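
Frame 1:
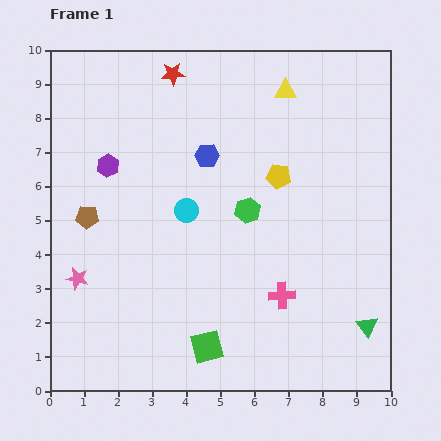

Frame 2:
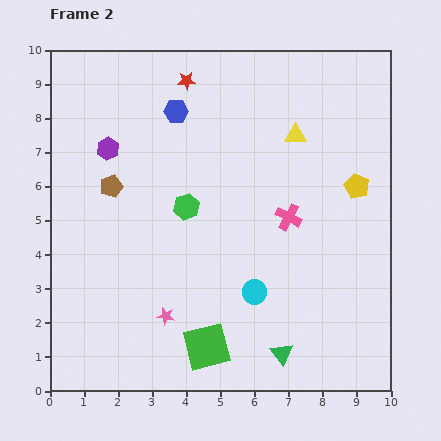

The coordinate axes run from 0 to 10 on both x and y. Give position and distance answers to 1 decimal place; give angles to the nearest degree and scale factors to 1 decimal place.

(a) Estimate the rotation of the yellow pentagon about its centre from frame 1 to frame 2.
17° clockwise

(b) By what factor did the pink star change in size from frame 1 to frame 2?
0.8×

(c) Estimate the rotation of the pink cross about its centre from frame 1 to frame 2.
31° clockwise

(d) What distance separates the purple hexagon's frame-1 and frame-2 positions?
0.5

The purple hexagon moved from (1.7, 6.6) to (1.7, 7.1), a distance of √(0.0² + 0.5²) ≈ 0.5.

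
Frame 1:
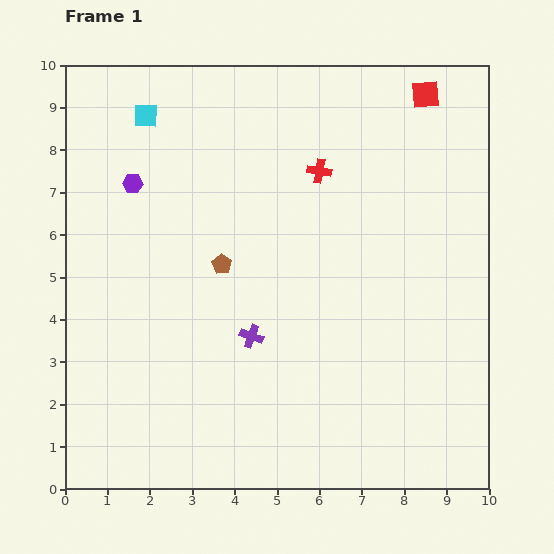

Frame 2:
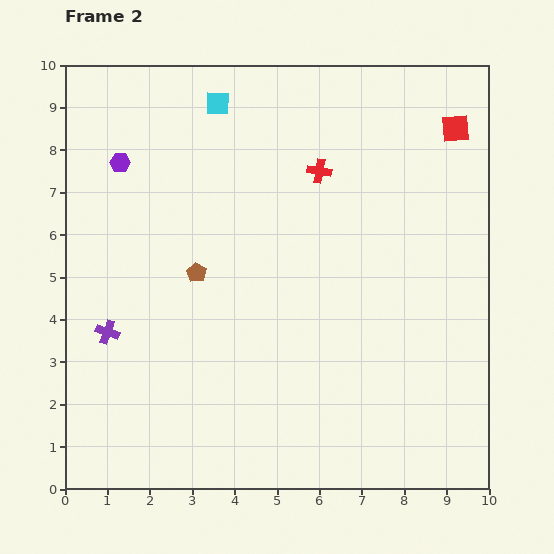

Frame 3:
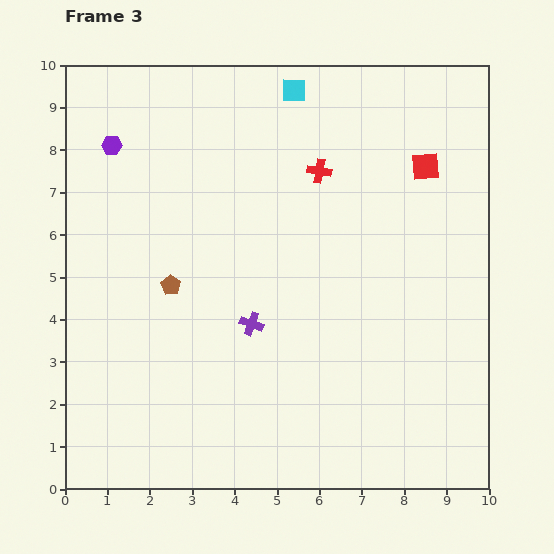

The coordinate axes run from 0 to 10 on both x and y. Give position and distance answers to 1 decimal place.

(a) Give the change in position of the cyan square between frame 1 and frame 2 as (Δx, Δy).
(1.7, 0.3)

The cyan square was at (1.9, 8.8) in frame 1 and (3.6, 9.1) in frame 2.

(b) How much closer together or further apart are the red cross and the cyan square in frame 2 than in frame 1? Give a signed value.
-1.4

Distance in frame 1: 4.3. Distance in frame 2: 2.9.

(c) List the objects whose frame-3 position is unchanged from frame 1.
the red cross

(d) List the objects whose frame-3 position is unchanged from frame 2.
the red cross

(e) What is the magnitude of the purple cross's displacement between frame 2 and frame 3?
3.4

The purple cross moved from (1.0, 3.7) to (4.4, 3.9), a distance of √(3.4² + 0.2²) ≈ 3.4.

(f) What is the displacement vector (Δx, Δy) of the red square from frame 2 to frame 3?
(-0.7, -0.9)

The red square was at (9.2, 8.5) in frame 2 and (8.5, 7.6) in frame 3.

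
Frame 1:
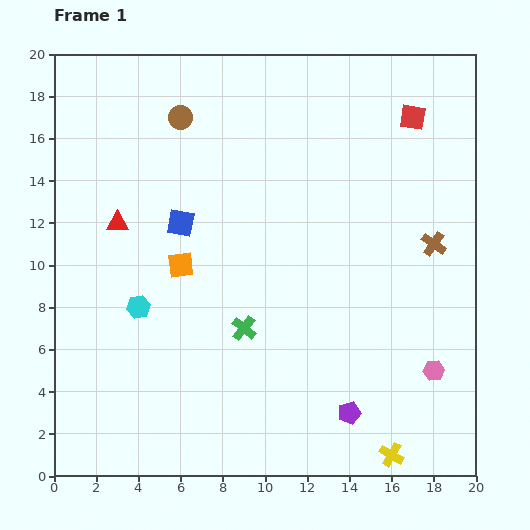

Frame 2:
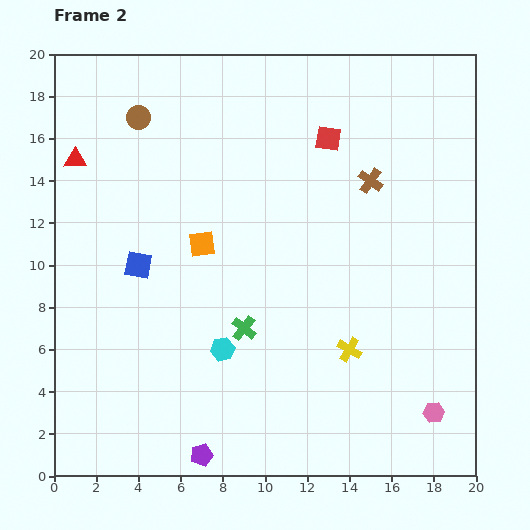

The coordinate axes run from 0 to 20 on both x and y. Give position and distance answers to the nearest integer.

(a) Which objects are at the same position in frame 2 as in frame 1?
the green cross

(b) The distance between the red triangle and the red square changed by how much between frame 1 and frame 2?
-3

Distance in frame 1: 15. Distance in frame 2: 12.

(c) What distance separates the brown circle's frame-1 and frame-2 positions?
2

The brown circle moved from (6, 17) to (4, 17), a distance of √(2² + 0²) ≈ 2.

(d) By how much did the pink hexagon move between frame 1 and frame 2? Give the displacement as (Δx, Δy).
(0, -2)

The pink hexagon was at (18, 5) in frame 1 and (18, 3) in frame 2.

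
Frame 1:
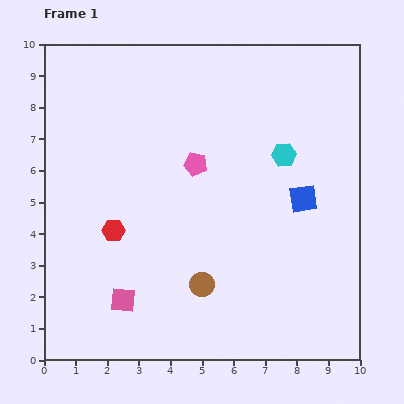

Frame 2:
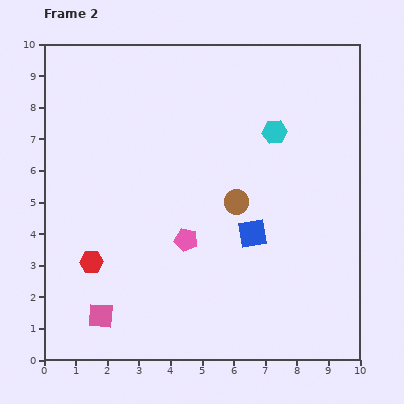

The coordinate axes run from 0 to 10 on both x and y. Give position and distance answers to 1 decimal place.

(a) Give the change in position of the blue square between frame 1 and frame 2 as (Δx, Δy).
(-1.6, -1.1)

The blue square was at (8.2, 5.1) in frame 1 and (6.6, 4.0) in frame 2.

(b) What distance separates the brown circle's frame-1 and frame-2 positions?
2.8

The brown circle moved from (5.0, 2.4) to (6.1, 5.0), a distance of √(1.1² + 2.6²) ≈ 2.8.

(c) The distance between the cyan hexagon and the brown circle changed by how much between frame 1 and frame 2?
-2.4

Distance in frame 1: 4.9. Distance in frame 2: 2.5.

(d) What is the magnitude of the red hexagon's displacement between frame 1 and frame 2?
1.2

The red hexagon moved from (2.2, 4.1) to (1.5, 3.1), a distance of √(0.7² + 1.0²) ≈ 1.2.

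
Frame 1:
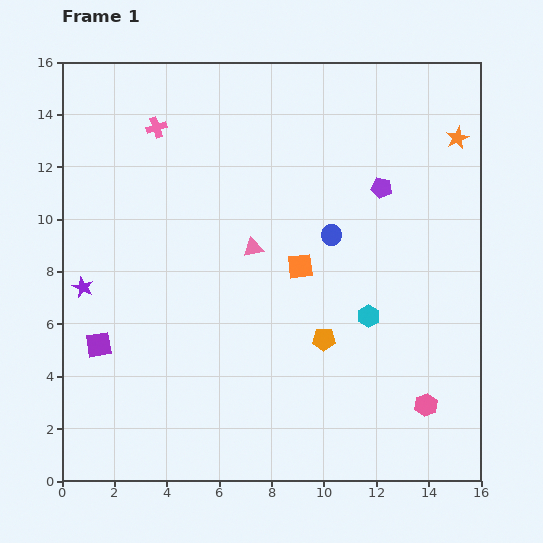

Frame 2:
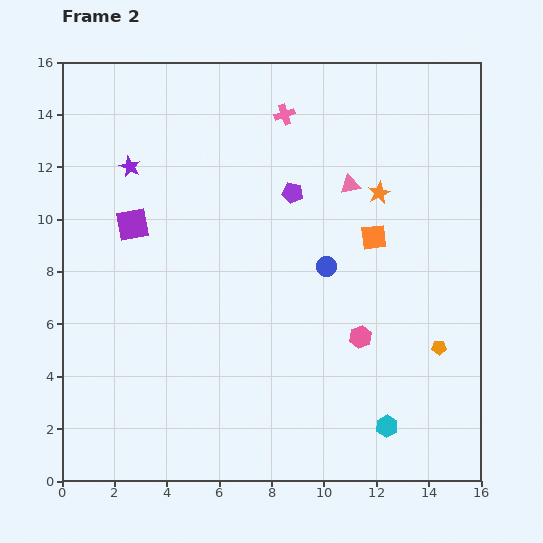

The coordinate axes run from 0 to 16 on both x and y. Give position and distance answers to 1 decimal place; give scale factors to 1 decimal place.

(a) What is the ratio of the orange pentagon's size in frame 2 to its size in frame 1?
0.6×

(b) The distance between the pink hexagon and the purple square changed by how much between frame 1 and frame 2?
-3.0

Distance in frame 1: 12.7. Distance in frame 2: 9.7.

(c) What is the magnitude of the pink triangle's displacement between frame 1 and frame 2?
4.4

The pink triangle moved from (7.3, 8.9) to (11.0, 11.3), a distance of √(3.7² + 2.4²) ≈ 4.4.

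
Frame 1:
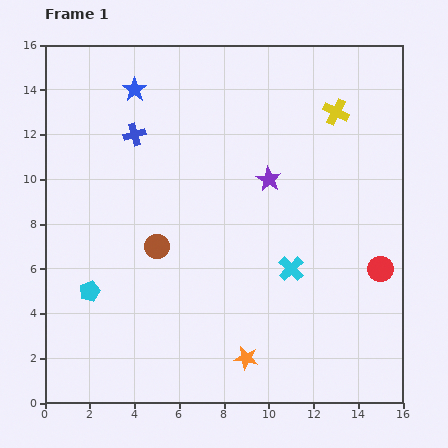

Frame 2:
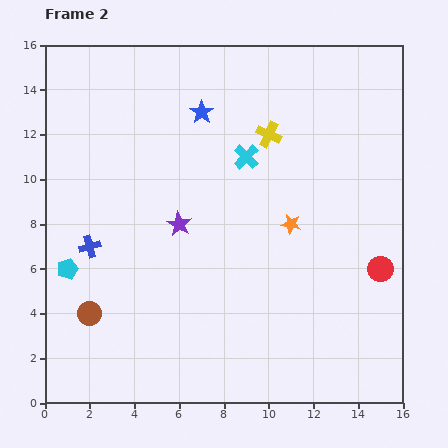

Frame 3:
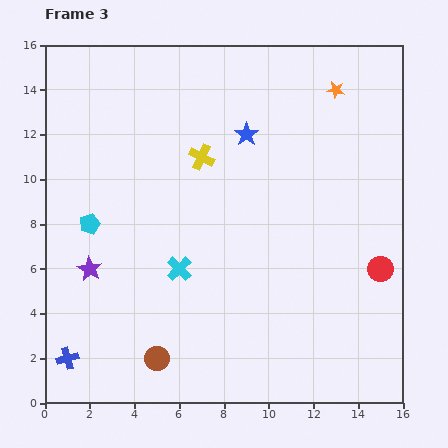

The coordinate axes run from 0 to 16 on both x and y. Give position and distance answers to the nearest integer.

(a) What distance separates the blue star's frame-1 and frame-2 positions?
3

The blue star moved from (4, 14) to (7, 13), a distance of √(3² + 1²) ≈ 3.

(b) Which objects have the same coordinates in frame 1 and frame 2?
the red circle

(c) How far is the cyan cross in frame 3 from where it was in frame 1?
5

The cyan cross moved from (11, 6) to (6, 6), a distance of √(5² + 0²) ≈ 5.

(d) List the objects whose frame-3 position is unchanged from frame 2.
the red circle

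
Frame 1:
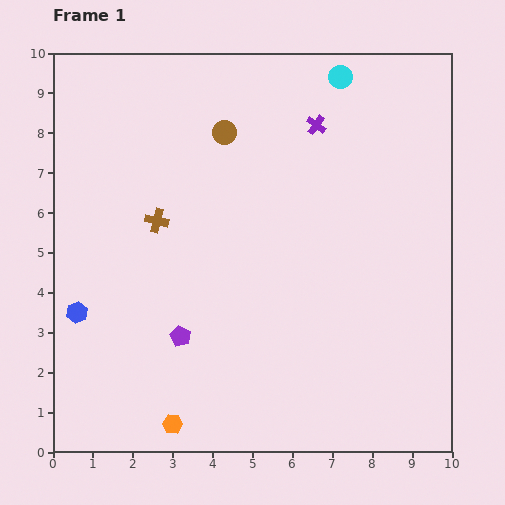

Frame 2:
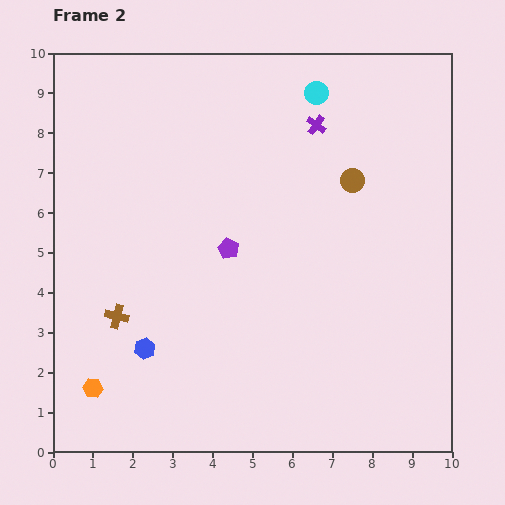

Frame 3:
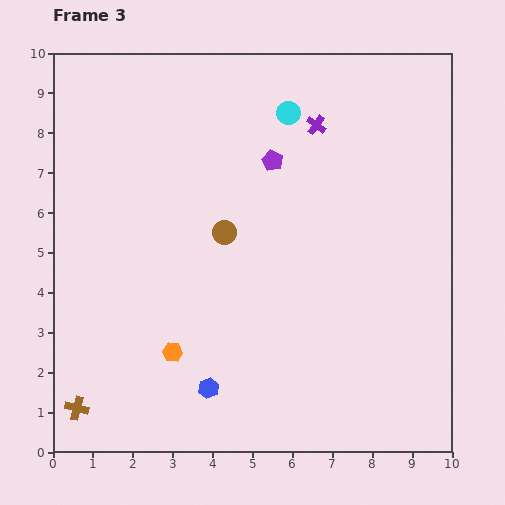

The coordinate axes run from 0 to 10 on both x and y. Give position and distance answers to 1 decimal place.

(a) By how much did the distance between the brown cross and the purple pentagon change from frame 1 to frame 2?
+0.3

Distance in frame 1: 3.0. Distance in frame 2: 3.3.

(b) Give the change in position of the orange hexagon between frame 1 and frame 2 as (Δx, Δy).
(-2.0, 0.9)

The orange hexagon was at (3.0, 0.7) in frame 1 and (1.0, 1.6) in frame 2.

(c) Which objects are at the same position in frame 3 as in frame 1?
the purple cross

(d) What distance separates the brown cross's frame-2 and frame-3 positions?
2.5

The brown cross moved from (1.6, 3.4) to (0.6, 1.1), a distance of √(1.0² + 2.3²) ≈ 2.5.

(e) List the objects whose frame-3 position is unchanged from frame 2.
the purple cross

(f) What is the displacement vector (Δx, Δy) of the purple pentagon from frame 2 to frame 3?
(1.1, 2.2)

The purple pentagon was at (4.4, 5.1) in frame 2 and (5.5, 7.3) in frame 3.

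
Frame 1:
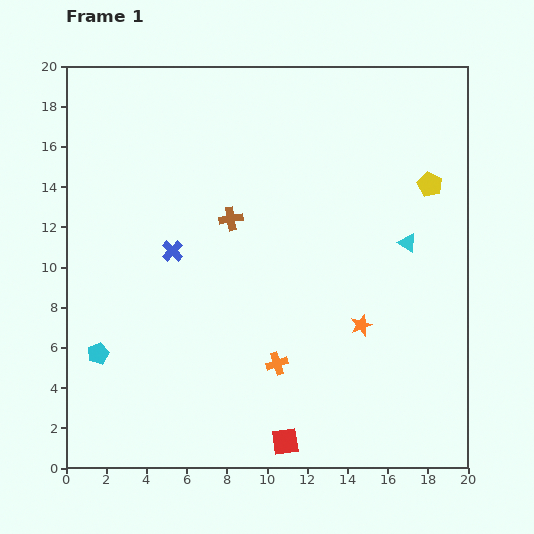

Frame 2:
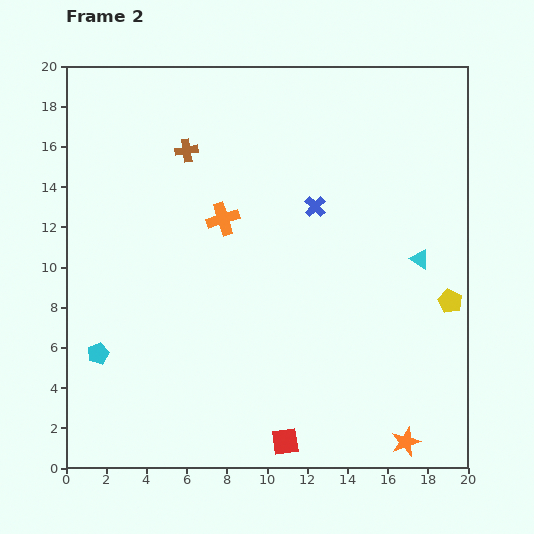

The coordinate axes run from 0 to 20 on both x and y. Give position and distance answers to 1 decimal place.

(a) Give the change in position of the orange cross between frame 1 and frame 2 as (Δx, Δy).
(-2.7, 7.2)

The orange cross was at (10.5, 5.2) in frame 1 and (7.8, 12.4) in frame 2.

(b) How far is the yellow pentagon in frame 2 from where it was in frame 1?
5.9

The yellow pentagon moved from (18.1, 14.1) to (19.1, 8.3), a distance of √(1.0² + 5.8²) ≈ 5.9.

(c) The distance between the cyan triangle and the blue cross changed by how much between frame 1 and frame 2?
-5.9

Distance in frame 1: 11.7. Distance in frame 2: 5.8.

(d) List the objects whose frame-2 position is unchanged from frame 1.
the red square, the cyan pentagon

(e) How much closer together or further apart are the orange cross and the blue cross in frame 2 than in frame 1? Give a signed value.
-3.0

Distance in frame 1: 7.6. Distance in frame 2: 4.6.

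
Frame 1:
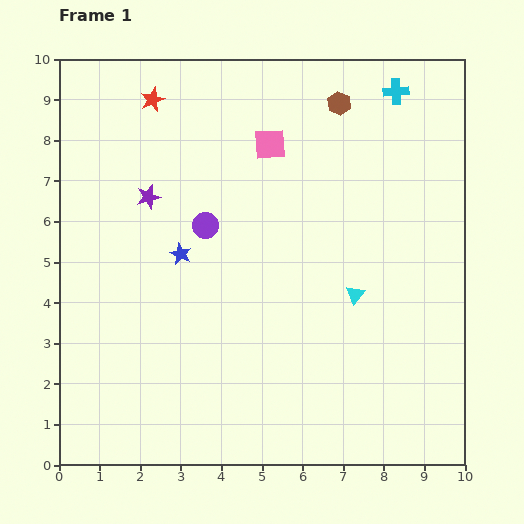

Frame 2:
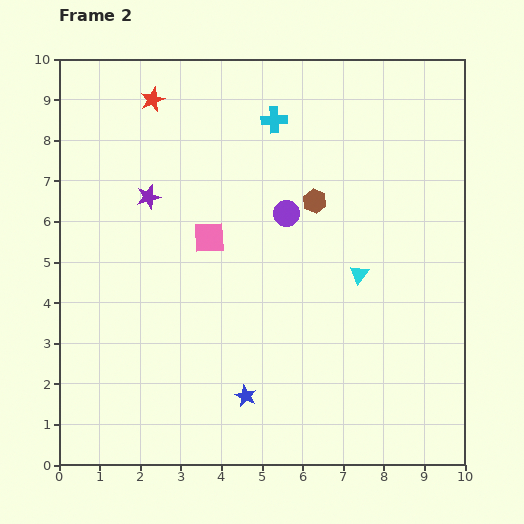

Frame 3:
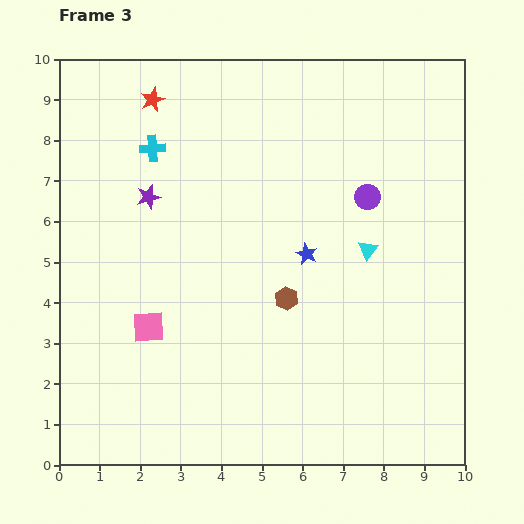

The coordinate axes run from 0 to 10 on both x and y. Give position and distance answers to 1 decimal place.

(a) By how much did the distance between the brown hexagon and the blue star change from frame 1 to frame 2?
-0.3

Distance in frame 1: 5.4. Distance in frame 2: 5.1.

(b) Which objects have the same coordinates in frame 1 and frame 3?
the purple star, the red star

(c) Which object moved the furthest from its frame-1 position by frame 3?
the cyan cross

(moved 6.2; next 5.4)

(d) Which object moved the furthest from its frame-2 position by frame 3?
the blue star

(moved 3.8; next 3.1)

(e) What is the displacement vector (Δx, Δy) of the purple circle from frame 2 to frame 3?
(2.0, 0.4)

The purple circle was at (5.6, 6.2) in frame 2 and (7.6, 6.6) in frame 3.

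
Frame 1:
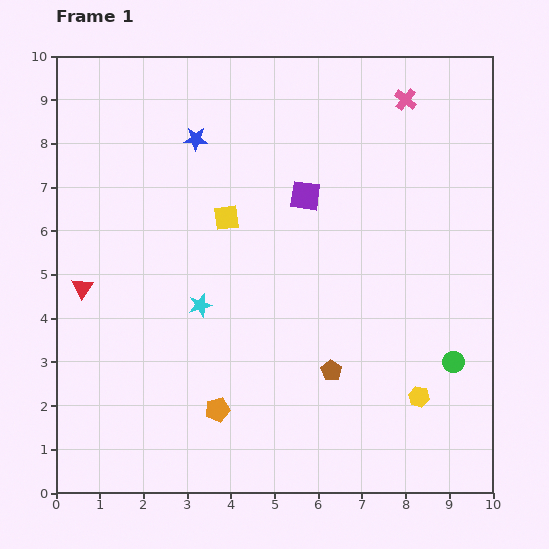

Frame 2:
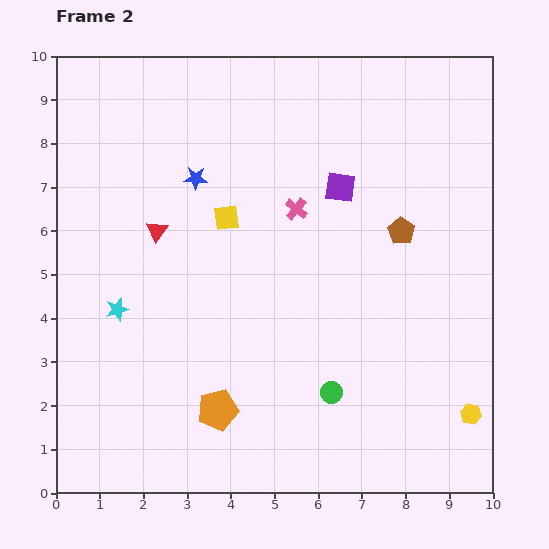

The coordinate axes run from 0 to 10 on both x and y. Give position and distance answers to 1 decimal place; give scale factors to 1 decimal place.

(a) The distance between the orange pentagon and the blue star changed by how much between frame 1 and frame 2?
-0.9

Distance in frame 1: 6.2. Distance in frame 2: 5.3.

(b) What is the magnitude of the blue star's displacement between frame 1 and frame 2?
0.9

The blue star moved from (3.2, 8.1) to (3.2, 7.2), a distance of √(0.0² + 0.9²) ≈ 0.9.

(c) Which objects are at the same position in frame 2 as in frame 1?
the yellow square, the orange pentagon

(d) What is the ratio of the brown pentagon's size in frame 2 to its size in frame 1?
1.3×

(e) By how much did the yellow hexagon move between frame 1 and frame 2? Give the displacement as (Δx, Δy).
(1.2, -0.4)

The yellow hexagon was at (8.3, 2.2) in frame 1 and (9.5, 1.8) in frame 2.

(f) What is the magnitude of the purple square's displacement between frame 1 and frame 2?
0.8

The purple square moved from (5.7, 6.8) to (6.5, 7.0), a distance of √(0.8² + 0.2²) ≈ 0.8.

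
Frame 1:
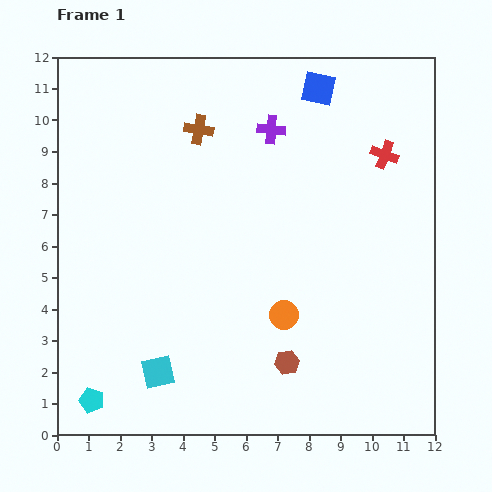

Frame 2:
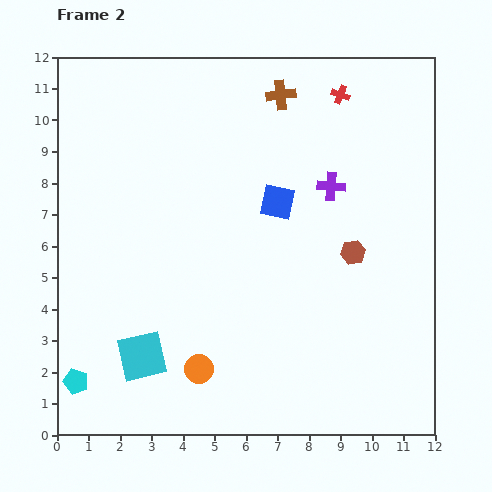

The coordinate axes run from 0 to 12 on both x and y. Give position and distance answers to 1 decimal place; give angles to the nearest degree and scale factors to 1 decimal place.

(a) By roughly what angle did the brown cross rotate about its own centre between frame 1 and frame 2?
17° counter-clockwise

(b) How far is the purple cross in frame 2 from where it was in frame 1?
2.6

The purple cross moved from (6.8, 9.7) to (8.7, 7.9), a distance of √(1.9² + 1.8²) ≈ 2.6.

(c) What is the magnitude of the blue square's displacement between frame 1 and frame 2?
3.8

The blue square moved from (8.3, 11.0) to (7.0, 7.4), a distance of √(1.3² + 3.6²) ≈ 3.8.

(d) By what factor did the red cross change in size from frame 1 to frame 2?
0.7×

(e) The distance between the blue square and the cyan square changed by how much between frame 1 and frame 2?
-3.8

Distance in frame 1: 10.3. Distance in frame 2: 6.5.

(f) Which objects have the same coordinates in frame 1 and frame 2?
none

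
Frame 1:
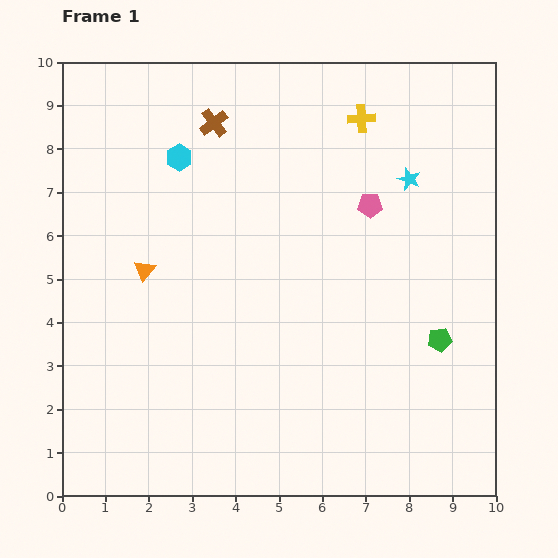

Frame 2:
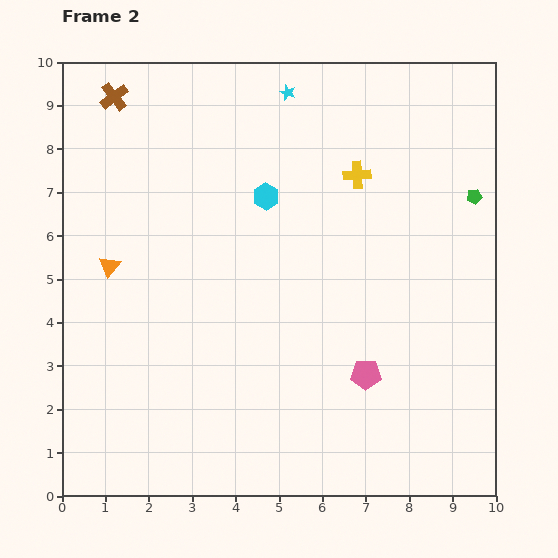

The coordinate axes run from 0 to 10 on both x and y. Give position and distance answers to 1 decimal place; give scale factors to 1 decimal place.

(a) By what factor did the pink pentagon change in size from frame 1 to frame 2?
1.3×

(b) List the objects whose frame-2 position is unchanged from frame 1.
none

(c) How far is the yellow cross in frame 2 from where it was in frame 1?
1.3

The yellow cross moved from (6.9, 8.7) to (6.8, 7.4), a distance of √(0.1² + 1.3²) ≈ 1.3.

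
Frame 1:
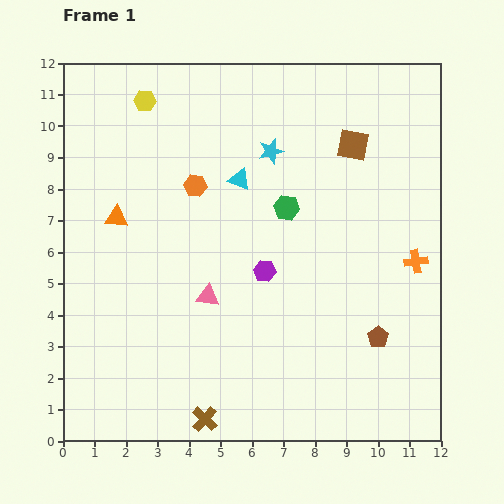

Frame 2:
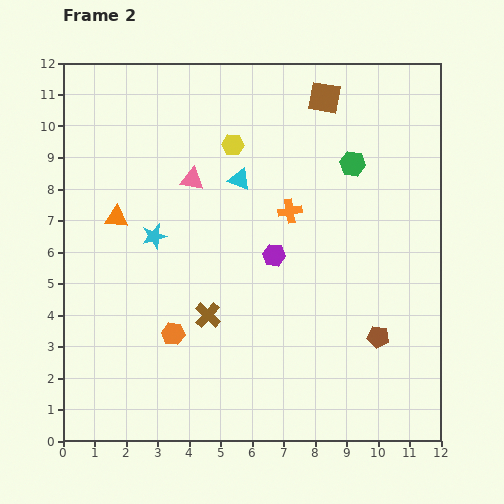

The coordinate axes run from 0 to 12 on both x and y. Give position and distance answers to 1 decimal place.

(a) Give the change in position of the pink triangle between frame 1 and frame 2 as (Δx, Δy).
(-0.5, 3.7)

The pink triangle was at (4.6, 4.6) in frame 1 and (4.1, 8.3) in frame 2.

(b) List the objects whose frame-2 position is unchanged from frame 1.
the orange triangle, the brown pentagon, the cyan triangle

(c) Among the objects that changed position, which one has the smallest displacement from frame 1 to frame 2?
the purple hexagon

(moved 0.6)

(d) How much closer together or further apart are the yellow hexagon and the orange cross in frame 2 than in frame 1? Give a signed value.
-7.2

Distance in frame 1: 10.0. Distance in frame 2: 2.8.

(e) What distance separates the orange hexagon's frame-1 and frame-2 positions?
4.8

The orange hexagon moved from (4.2, 8.1) to (3.5, 3.4), a distance of √(0.7² + 4.7²) ≈ 4.8.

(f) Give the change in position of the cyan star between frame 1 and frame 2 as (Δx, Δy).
(-3.7, -2.7)

The cyan star was at (6.6, 9.2) in frame 1 and (2.9, 6.5) in frame 2.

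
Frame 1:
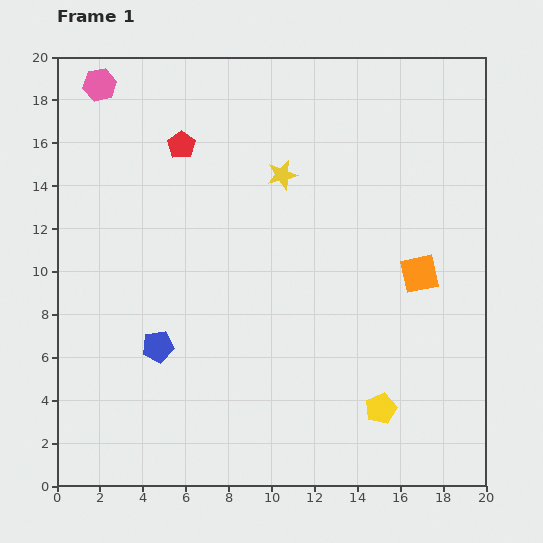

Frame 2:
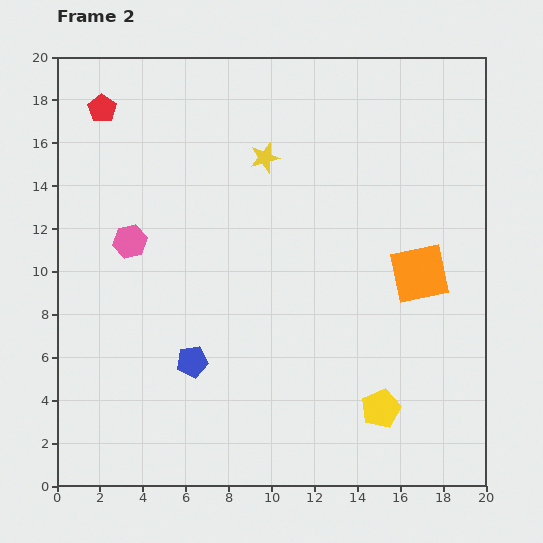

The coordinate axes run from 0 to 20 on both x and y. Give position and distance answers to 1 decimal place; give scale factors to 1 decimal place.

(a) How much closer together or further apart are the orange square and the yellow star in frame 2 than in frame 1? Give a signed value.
+1.1

Distance in frame 1: 7.9. Distance in frame 2: 9.0.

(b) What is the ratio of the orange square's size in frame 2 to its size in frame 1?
1.5×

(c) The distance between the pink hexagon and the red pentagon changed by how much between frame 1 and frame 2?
+1.6

Distance in frame 1: 4.7. Distance in frame 2: 6.3.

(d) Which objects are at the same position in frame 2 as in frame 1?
the yellow pentagon, the orange square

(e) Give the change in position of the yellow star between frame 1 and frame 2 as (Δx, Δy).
(-0.8, 0.8)

The yellow star was at (10.5, 14.5) in frame 1 and (9.7, 15.3) in frame 2.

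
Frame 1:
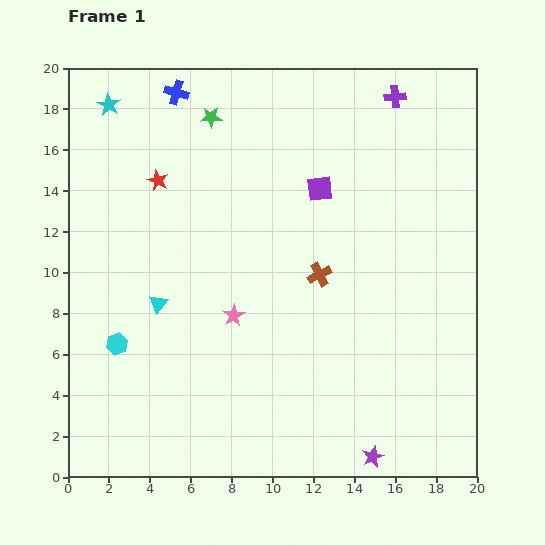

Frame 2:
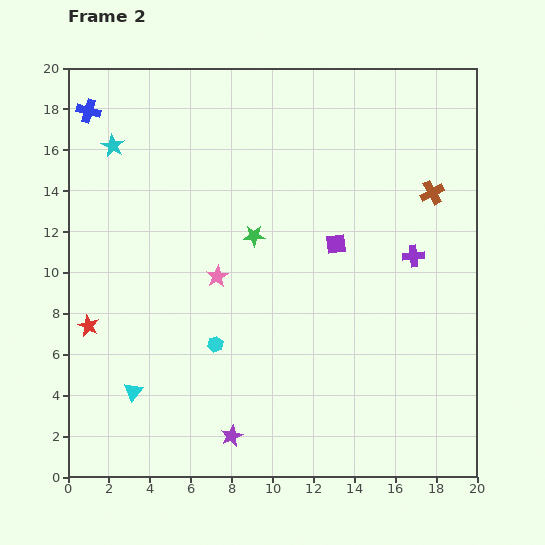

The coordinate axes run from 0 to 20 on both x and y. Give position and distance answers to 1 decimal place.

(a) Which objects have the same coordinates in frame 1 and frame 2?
none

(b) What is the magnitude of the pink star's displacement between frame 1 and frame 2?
2.1

The pink star moved from (8.1, 7.9) to (7.3, 9.8), a distance of √(0.8² + 1.9²) ≈ 2.1.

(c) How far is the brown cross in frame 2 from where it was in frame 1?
6.8

The brown cross moved from (12.3, 9.9) to (17.8, 13.9), a distance of √(5.5² + 4.0²) ≈ 6.8.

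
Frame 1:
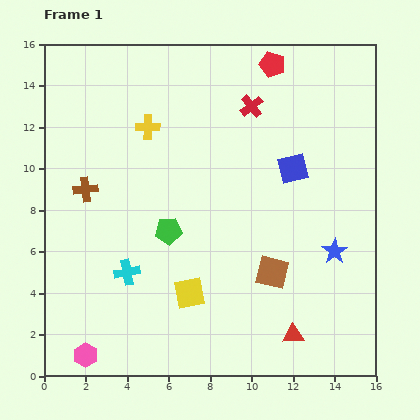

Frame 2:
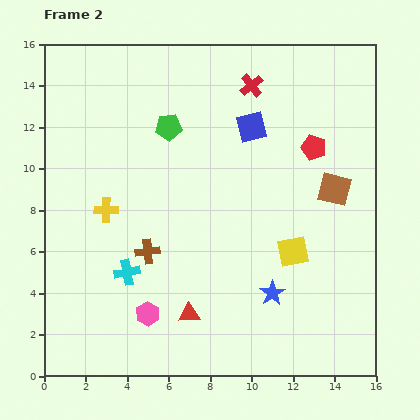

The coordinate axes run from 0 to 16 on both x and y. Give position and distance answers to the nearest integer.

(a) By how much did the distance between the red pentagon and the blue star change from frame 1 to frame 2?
-2

Distance in frame 1: 9. Distance in frame 2: 7.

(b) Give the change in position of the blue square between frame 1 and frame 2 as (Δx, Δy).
(-2, 2)

The blue square was at (12, 10) in frame 1 and (10, 12) in frame 2.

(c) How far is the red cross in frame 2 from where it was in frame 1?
1

The red cross moved from (10, 13) to (10, 14), a distance of √(0² + 1²) ≈ 1.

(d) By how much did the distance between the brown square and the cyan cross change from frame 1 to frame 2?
+4

Distance in frame 1: 7. Distance in frame 2: 11.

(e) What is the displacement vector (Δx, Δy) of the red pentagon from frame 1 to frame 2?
(2, -4)

The red pentagon was at (11, 15) in frame 1 and (13, 11) in frame 2.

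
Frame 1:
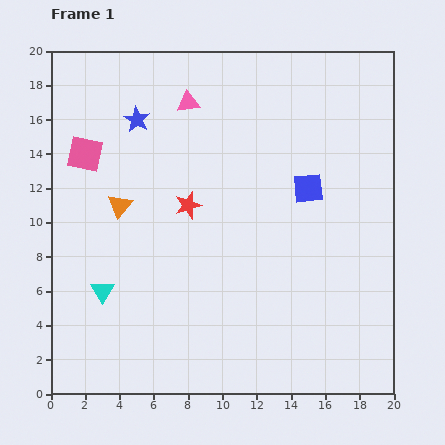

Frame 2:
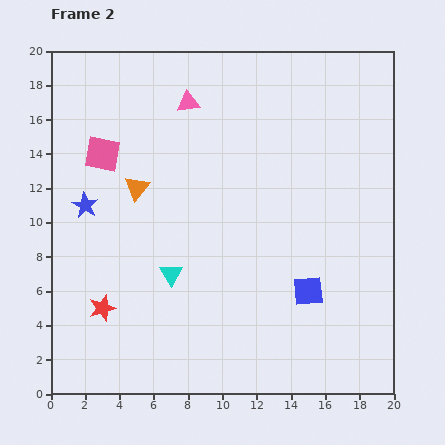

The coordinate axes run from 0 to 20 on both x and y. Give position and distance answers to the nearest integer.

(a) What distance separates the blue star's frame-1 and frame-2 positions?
6

The blue star moved from (5, 16) to (2, 11), a distance of √(3² + 5²) ≈ 6.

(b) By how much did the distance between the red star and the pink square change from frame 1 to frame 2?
+2

Distance in frame 1: 7. Distance in frame 2: 9.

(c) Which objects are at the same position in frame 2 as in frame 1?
the pink triangle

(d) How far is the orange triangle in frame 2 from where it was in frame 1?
1

The orange triangle moved from (4, 11) to (5, 12), a distance of √(1² + 1²) ≈ 1.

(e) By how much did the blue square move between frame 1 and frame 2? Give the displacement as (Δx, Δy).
(0, -6)

The blue square was at (15, 12) in frame 1 and (15, 6) in frame 2.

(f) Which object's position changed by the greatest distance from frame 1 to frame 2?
the red star

(moved 8; next 6)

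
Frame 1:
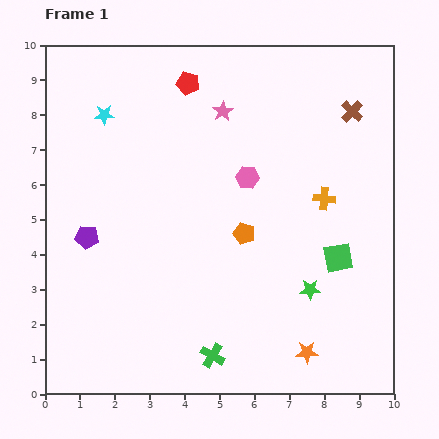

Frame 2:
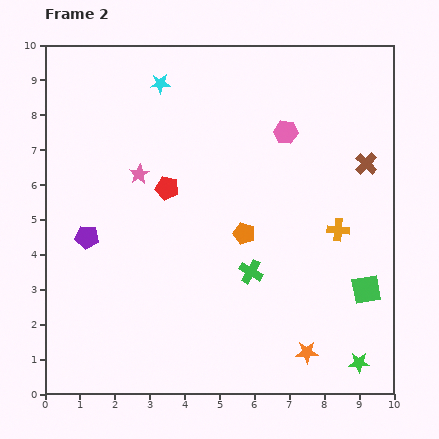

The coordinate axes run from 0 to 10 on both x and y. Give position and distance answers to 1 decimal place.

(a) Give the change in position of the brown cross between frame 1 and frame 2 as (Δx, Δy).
(0.4, -1.5)

The brown cross was at (8.8, 8.1) in frame 1 and (9.2, 6.6) in frame 2.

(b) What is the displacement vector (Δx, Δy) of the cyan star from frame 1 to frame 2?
(1.6, 0.9)

The cyan star was at (1.7, 8.0) in frame 1 and (3.3, 8.9) in frame 2.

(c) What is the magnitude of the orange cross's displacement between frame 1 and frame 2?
1.0

The orange cross moved from (8.0, 5.6) to (8.4, 4.7), a distance of √(0.4² + 0.9²) ≈ 1.0.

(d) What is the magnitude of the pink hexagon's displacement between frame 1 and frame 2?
1.7

The pink hexagon moved from (5.8, 6.2) to (6.9, 7.5), a distance of √(1.1² + 1.3²) ≈ 1.7.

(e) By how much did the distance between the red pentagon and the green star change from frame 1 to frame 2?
+0.5

Distance in frame 1: 6.9. Distance in frame 2: 7.4.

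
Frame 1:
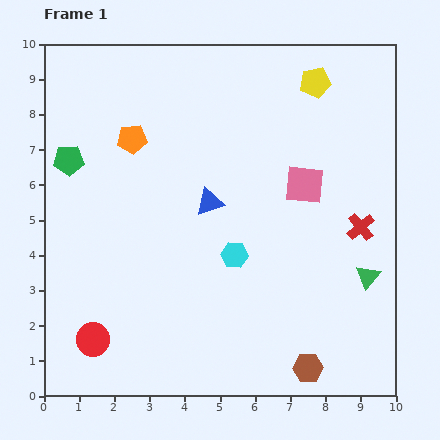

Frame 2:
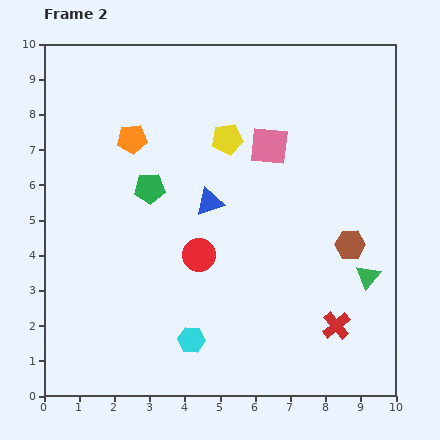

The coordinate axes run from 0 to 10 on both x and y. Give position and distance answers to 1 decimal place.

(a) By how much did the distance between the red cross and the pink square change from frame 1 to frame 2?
+3.4

Distance in frame 1: 2.0. Distance in frame 2: 5.4.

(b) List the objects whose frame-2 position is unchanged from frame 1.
the blue triangle, the green triangle, the orange pentagon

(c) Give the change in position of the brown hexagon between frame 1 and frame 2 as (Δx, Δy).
(1.2, 3.5)

The brown hexagon was at (7.5, 0.8) in frame 1 and (8.7, 4.3) in frame 2.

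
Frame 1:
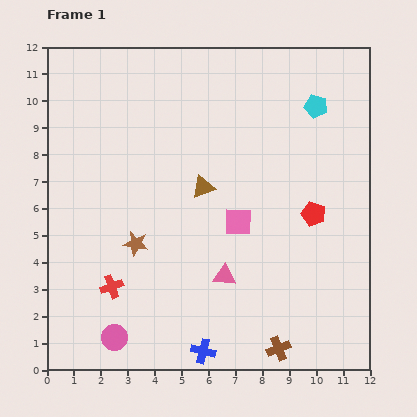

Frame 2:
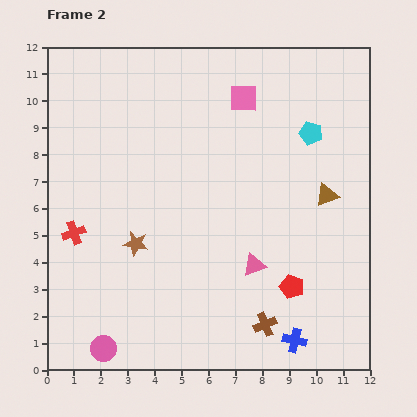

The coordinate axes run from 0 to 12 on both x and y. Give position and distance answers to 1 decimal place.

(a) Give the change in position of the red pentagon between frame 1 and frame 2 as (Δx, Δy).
(-0.8, -2.7)

The red pentagon was at (9.9, 5.8) in frame 1 and (9.1, 3.1) in frame 2.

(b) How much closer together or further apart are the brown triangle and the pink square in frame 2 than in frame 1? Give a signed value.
+3.0

Distance in frame 1: 1.8. Distance in frame 2: 4.8.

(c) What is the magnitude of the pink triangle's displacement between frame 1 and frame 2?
1.2

The pink triangle moved from (6.6, 3.5) to (7.7, 3.9), a distance of √(1.1² + 0.4²) ≈ 1.2.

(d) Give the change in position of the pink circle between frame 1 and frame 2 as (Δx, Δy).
(-0.4, -0.4)

The pink circle was at (2.5, 1.2) in frame 1 and (2.1, 0.8) in frame 2.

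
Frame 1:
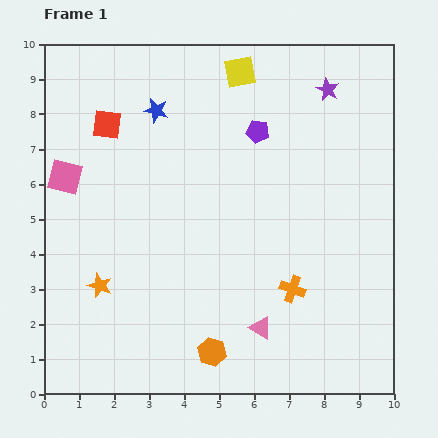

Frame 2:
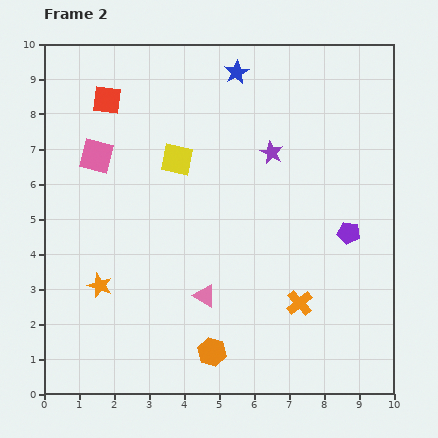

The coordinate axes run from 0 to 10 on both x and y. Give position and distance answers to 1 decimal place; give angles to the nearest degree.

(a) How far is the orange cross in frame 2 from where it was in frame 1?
0.4

The orange cross moved from (7.1, 3.0) to (7.3, 2.6), a distance of √(0.2² + 0.4²) ≈ 0.4.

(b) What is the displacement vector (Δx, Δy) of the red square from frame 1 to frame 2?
(0.0, 0.7)

The red square was at (1.8, 7.7) in frame 1 and (1.8, 8.4) in frame 2.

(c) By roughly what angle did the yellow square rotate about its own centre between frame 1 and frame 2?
24° clockwise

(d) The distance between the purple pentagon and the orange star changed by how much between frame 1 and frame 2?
+1.0

Distance in frame 1: 6.3. Distance in frame 2: 7.3.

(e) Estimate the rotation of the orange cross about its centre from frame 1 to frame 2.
30° clockwise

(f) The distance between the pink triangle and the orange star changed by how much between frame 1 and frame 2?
-1.8

Distance in frame 1: 4.8. Distance in frame 2: 3.0.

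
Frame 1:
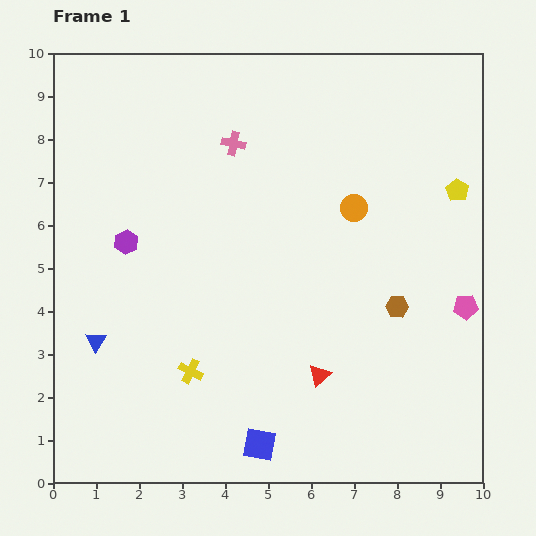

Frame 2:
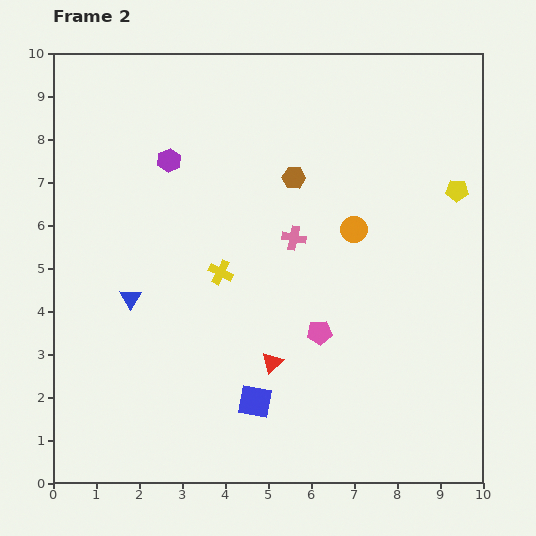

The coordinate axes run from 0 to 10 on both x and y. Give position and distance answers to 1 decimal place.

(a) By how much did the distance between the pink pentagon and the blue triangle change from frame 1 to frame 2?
-4.1

Distance in frame 1: 8.6. Distance in frame 2: 4.5.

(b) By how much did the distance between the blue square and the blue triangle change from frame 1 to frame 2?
-0.7

Distance in frame 1: 4.5. Distance in frame 2: 3.8.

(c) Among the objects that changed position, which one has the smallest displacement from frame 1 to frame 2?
the orange circle

(moved 0.5)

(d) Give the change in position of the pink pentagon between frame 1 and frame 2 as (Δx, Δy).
(-3.4, -0.6)

The pink pentagon was at (9.6, 4.1) in frame 1 and (6.2, 3.5) in frame 2.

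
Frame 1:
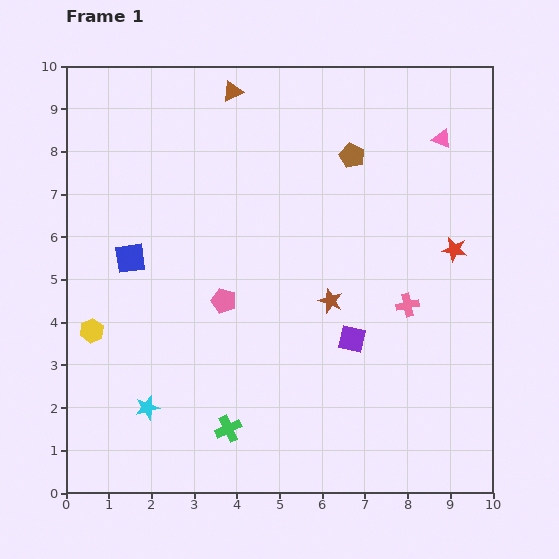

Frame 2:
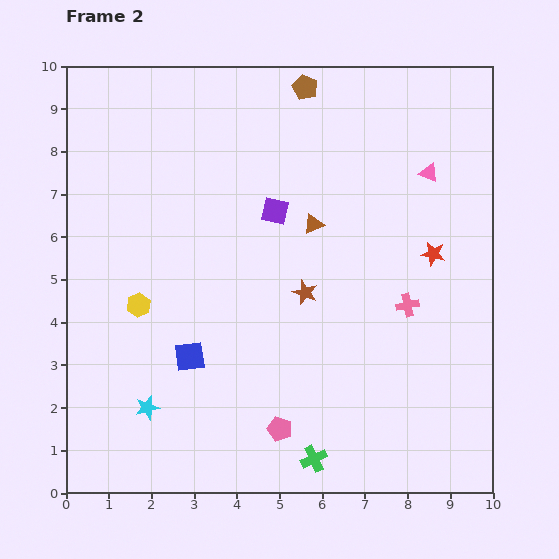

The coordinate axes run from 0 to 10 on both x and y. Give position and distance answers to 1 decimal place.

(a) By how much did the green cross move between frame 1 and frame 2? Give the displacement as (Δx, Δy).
(2.0, -0.7)

The green cross was at (3.8, 1.5) in frame 1 and (5.8, 0.8) in frame 2.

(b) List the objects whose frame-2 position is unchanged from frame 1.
the pink cross, the cyan star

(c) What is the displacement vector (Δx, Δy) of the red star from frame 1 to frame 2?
(-0.5, -0.1)

The red star was at (9.1, 5.7) in frame 1 and (8.6, 5.6) in frame 2.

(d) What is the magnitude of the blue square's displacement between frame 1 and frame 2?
2.7

The blue square moved from (1.5, 5.5) to (2.9, 3.2), a distance of √(1.4² + 2.3²) ≈ 2.7.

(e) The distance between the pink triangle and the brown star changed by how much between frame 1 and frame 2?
-0.6

Distance in frame 1: 4.6. Distance in frame 2: 4.0.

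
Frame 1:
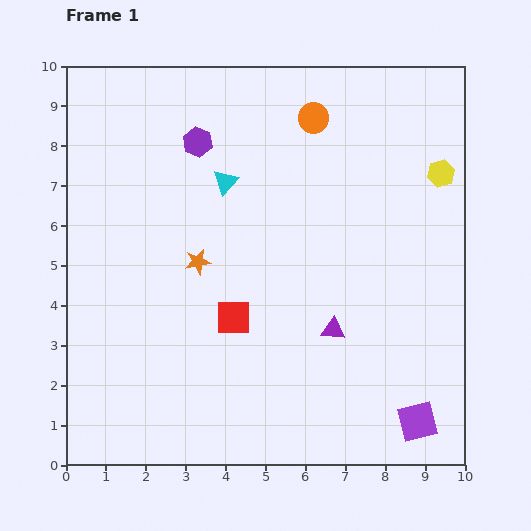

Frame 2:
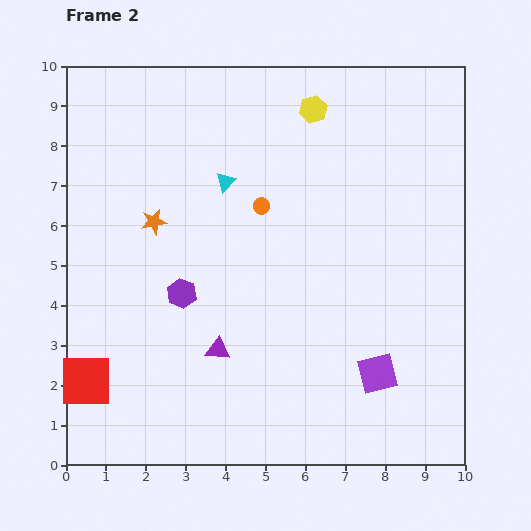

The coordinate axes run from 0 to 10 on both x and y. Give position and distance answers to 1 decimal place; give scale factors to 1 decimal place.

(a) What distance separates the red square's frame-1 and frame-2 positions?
4.0

The red square moved from (4.2, 3.7) to (0.5, 2.1), a distance of √(3.7² + 1.6²) ≈ 4.0.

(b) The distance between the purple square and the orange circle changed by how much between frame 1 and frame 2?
-2.9

Distance in frame 1: 8.0. Distance in frame 2: 5.1.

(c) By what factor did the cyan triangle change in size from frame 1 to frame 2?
0.8×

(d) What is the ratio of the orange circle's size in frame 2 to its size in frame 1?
0.6×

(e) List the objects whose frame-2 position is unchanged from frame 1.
the cyan triangle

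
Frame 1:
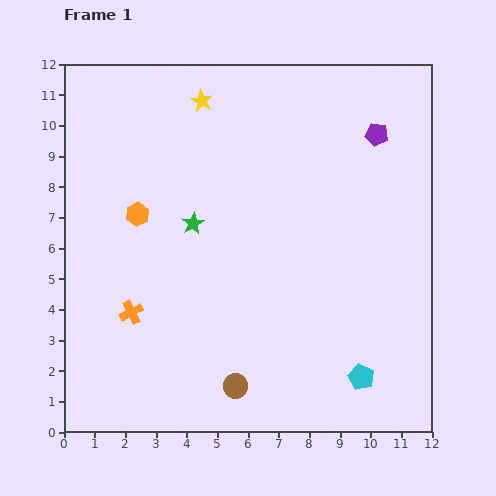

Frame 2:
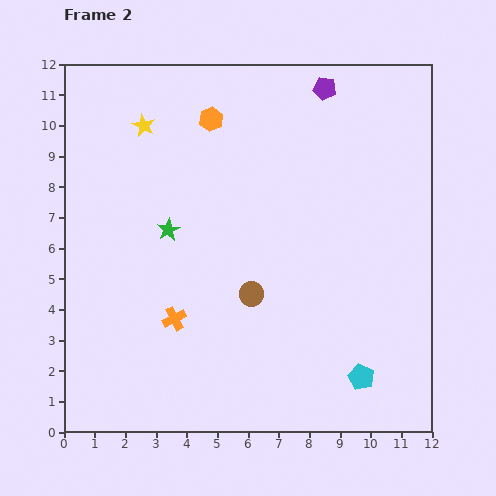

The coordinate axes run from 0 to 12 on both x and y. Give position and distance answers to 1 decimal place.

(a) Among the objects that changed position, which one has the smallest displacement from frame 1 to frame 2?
the green star

(moved 0.8)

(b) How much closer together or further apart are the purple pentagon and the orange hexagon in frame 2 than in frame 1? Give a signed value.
-4.4

Distance in frame 1: 8.2. Distance in frame 2: 3.8.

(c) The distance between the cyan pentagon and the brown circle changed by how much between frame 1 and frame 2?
+0.4

Distance in frame 1: 4.1. Distance in frame 2: 4.5.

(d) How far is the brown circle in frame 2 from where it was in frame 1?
3.0

The brown circle moved from (5.6, 1.5) to (6.1, 4.5), a distance of √(0.5² + 3.0²) ≈ 3.0.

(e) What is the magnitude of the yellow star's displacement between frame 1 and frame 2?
2.1

The yellow star moved from (4.5, 10.8) to (2.6, 10.0), a distance of √(1.9² + 0.8²) ≈ 2.1.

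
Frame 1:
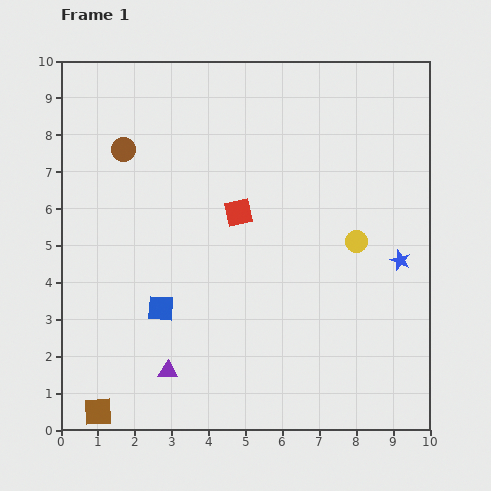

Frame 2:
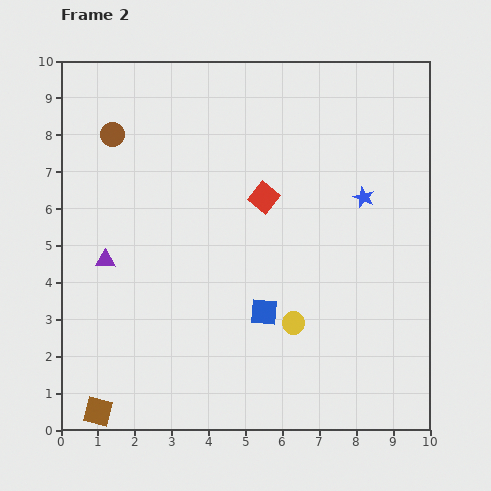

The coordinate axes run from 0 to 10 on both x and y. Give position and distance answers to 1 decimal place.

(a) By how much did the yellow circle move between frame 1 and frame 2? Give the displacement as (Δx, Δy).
(-1.7, -2.2)

The yellow circle was at (8.0, 5.1) in frame 1 and (6.3, 2.9) in frame 2.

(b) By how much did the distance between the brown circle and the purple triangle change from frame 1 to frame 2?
-2.7

Distance in frame 1: 6.1. Distance in frame 2: 3.4.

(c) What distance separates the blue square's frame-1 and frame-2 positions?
2.8

The blue square moved from (2.7, 3.3) to (5.5, 3.2), a distance of √(2.8² + 0.1²) ≈ 2.8.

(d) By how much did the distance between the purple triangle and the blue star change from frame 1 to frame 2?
+0.2

Distance in frame 1: 7.0. Distance in frame 2: 7.2.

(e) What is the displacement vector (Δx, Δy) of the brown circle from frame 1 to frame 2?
(-0.3, 0.4)

The brown circle was at (1.7, 7.6) in frame 1 and (1.4, 8.0) in frame 2.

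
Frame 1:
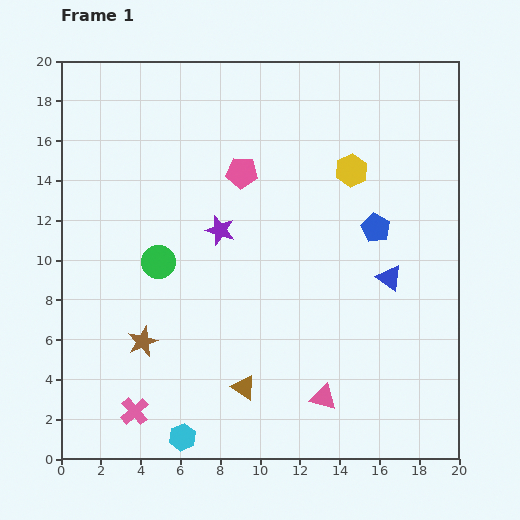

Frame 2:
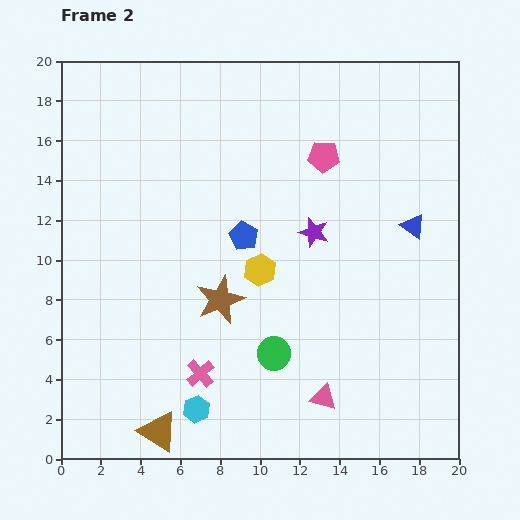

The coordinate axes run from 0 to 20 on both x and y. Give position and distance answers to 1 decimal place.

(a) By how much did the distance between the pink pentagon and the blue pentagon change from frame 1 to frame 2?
-1.6

Distance in frame 1: 7.3. Distance in frame 2: 5.7.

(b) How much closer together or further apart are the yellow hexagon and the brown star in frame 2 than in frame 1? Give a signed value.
-11.1

Distance in frame 1: 13.6. Distance in frame 2: 2.5.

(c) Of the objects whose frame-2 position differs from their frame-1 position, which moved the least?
the cyan hexagon

(moved 1.6)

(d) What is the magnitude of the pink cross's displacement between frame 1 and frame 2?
3.8

The pink cross moved from (3.7, 2.4) to (7.0, 4.3), a distance of √(3.3² + 1.9²) ≈ 3.8.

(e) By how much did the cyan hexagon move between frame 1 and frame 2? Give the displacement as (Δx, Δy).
(0.7, 1.4)

The cyan hexagon was at (6.1, 1.1) in frame 1 and (6.8, 2.5) in frame 2.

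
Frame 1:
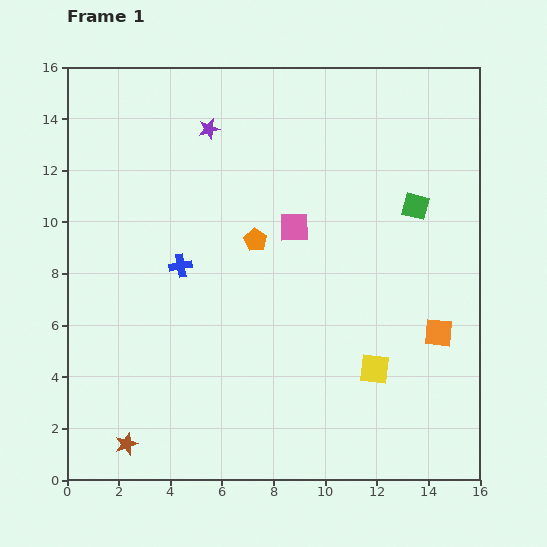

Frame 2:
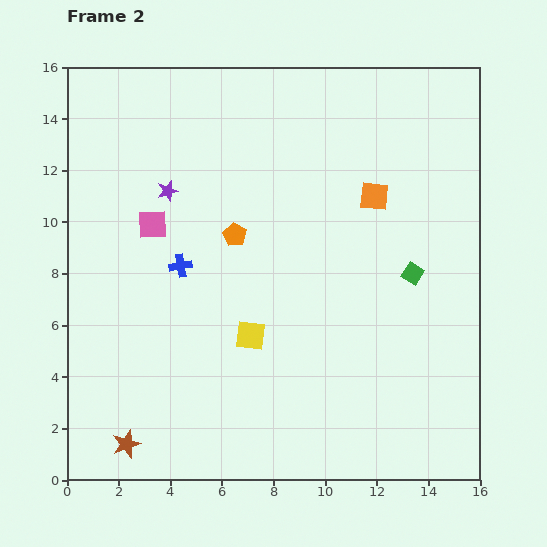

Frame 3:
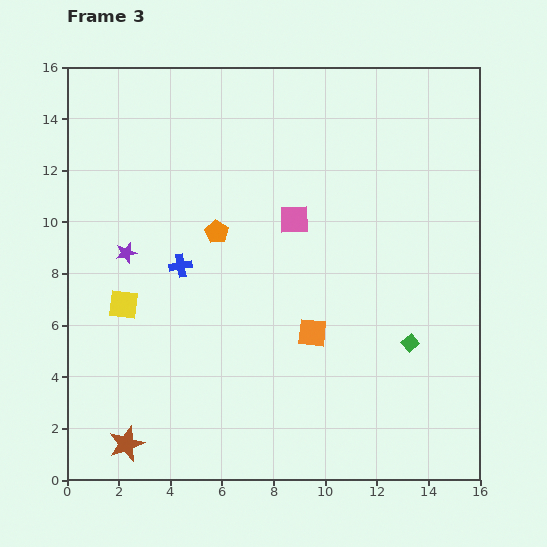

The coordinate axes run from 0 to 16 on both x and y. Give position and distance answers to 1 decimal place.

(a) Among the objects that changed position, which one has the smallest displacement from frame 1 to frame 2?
the orange pentagon

(moved 0.8)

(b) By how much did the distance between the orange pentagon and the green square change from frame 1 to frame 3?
+2.3

Distance in frame 1: 6.3. Distance in frame 3: 8.6.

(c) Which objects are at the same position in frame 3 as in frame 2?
the brown star, the blue cross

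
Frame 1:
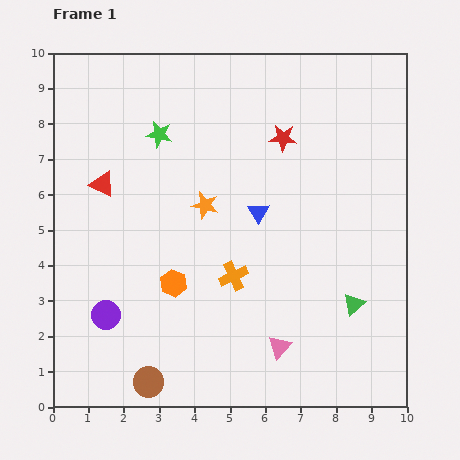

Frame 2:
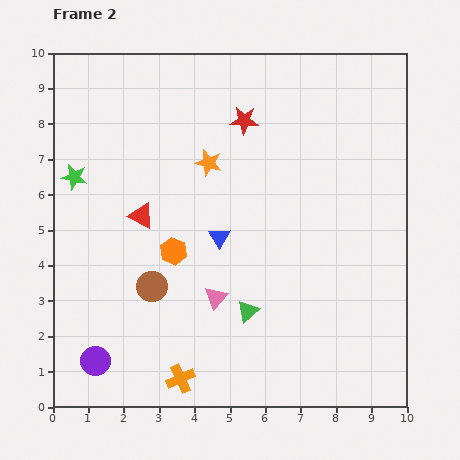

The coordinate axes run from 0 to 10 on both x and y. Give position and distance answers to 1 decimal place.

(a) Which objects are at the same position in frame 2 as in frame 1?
none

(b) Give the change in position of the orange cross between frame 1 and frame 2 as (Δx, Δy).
(-1.5, -2.9)

The orange cross was at (5.1, 3.7) in frame 1 and (3.6, 0.8) in frame 2.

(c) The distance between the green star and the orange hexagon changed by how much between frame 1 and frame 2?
-0.7

Distance in frame 1: 4.2. Distance in frame 2: 3.5.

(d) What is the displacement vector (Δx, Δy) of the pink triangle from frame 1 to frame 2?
(-1.8, 1.4)

The pink triangle was at (6.4, 1.7) in frame 1 and (4.6, 3.1) in frame 2.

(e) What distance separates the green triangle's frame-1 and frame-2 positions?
3.0

The green triangle moved from (8.5, 2.9) to (5.5, 2.7), a distance of √(3.0² + 0.2²) ≈ 3.0.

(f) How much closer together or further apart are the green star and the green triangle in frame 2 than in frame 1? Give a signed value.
-1.1

Distance in frame 1: 7.3. Distance in frame 2: 6.2.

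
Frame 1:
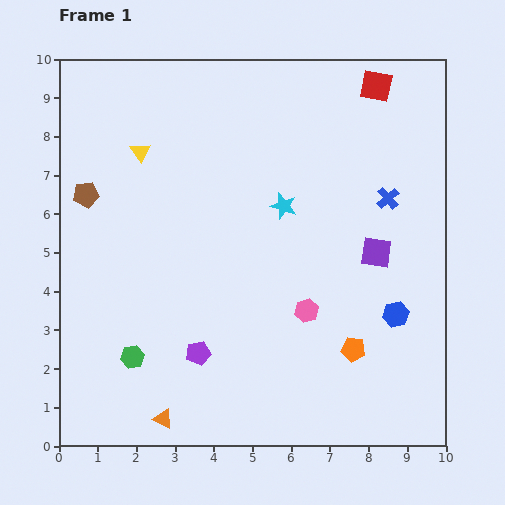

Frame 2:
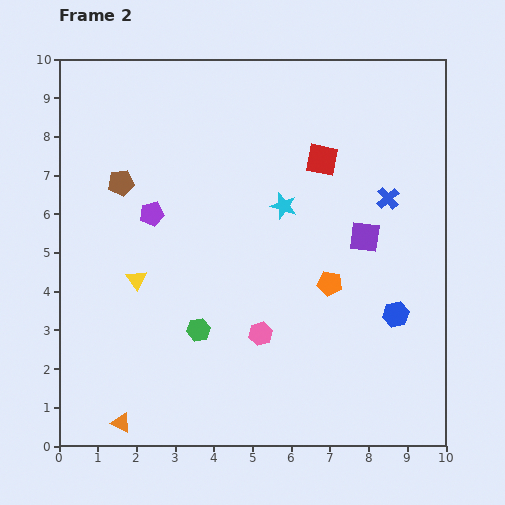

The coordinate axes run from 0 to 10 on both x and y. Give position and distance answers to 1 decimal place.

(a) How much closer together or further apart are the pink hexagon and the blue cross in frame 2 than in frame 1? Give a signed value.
+1.2

Distance in frame 1: 3.6. Distance in frame 2: 4.8.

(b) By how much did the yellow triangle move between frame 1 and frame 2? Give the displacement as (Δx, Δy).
(-0.1, -3.3)

The yellow triangle was at (2.1, 7.6) in frame 1 and (2.0, 4.3) in frame 2.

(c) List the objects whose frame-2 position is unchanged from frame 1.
the cyan star, the blue cross, the blue hexagon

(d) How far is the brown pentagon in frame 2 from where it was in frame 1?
0.9

The brown pentagon moved from (0.7, 6.5) to (1.6, 6.8), a distance of √(0.9² + 0.3²) ≈ 0.9.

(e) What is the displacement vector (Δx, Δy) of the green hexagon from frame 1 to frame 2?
(1.7, 0.7)

The green hexagon was at (1.9, 2.3) in frame 1 and (3.6, 3.0) in frame 2.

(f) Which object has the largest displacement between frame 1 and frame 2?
the purple pentagon

(moved 3.8; next 3.3)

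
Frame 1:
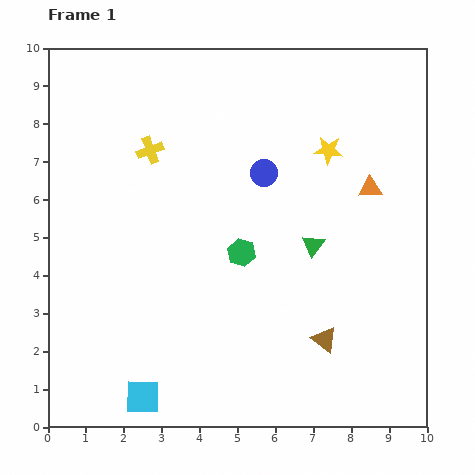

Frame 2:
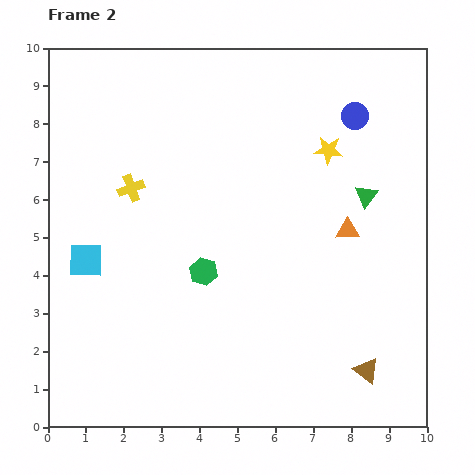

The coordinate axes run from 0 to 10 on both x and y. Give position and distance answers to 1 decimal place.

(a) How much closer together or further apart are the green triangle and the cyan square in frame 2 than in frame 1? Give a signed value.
+1.6

Distance in frame 1: 6.0. Distance in frame 2: 7.6.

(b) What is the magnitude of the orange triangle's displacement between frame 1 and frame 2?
1.3

The orange triangle moved from (8.5, 6.3) to (7.9, 5.2), a distance of √(0.6² + 1.1²) ≈ 1.3.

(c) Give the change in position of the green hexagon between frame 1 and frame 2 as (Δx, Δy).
(-1.0, -0.5)

The green hexagon was at (5.1, 4.6) in frame 1 and (4.1, 4.1) in frame 2.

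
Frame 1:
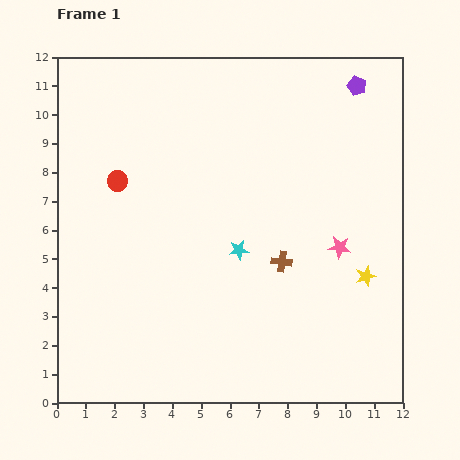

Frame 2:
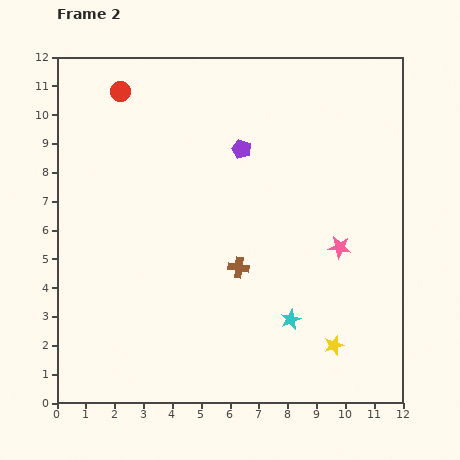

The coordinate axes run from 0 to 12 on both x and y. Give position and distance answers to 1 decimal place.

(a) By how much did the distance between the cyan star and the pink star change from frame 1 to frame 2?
-0.5

Distance in frame 1: 3.5. Distance in frame 2: 3.0.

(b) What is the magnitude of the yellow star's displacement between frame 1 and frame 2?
2.6

The yellow star moved from (10.7, 4.4) to (9.6, 2.0), a distance of √(1.1² + 2.4²) ≈ 2.6.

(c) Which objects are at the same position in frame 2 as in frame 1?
the pink star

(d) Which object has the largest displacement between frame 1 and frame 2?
the purple pentagon

(moved 4.6; next 3.1)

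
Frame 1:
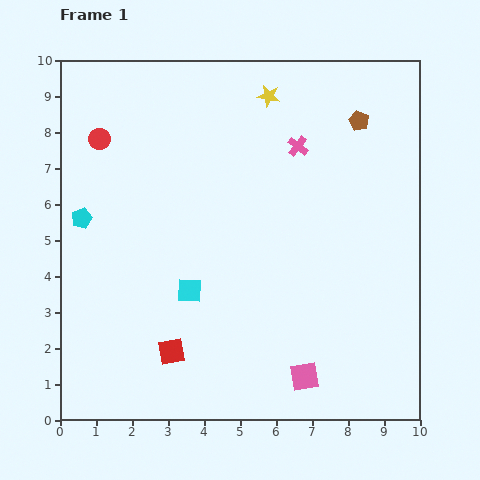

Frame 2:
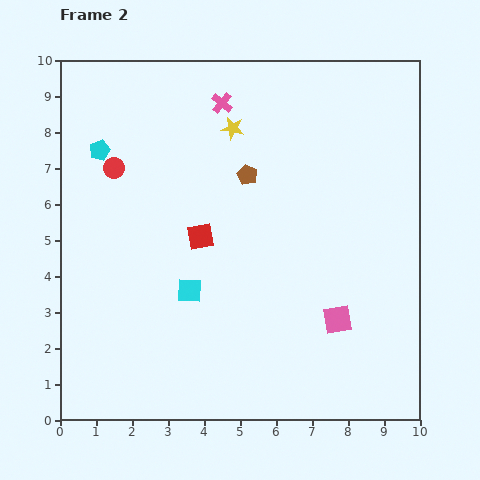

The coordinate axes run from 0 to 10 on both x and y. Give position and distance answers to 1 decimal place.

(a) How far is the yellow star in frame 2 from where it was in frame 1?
1.3

The yellow star moved from (5.8, 9.0) to (4.8, 8.1), a distance of √(1.0² + 0.9²) ≈ 1.3.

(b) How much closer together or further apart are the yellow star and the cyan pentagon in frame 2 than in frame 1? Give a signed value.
-2.5

Distance in frame 1: 6.2. Distance in frame 2: 3.7.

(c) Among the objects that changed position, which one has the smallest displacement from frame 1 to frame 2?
the red circle

(moved 0.9)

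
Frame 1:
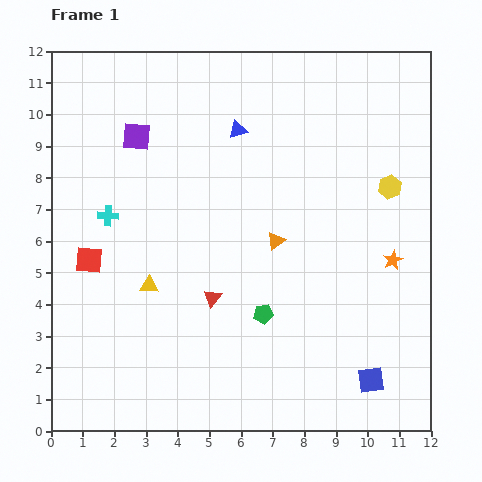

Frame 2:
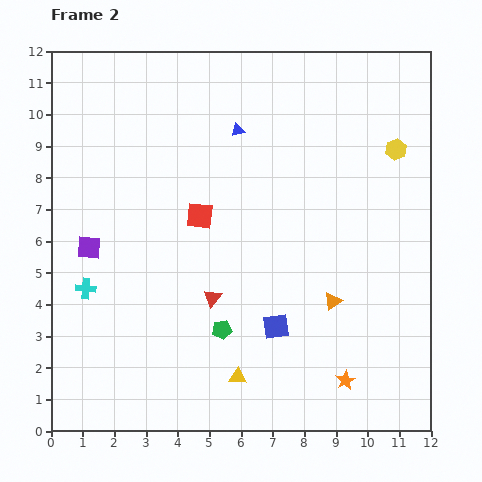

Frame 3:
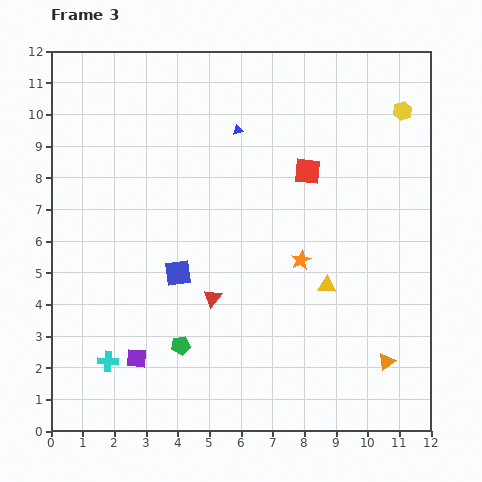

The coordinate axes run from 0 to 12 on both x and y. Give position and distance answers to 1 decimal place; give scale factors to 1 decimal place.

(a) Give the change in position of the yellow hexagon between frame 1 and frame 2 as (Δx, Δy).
(0.2, 1.2)

The yellow hexagon was at (10.7, 7.7) in frame 1 and (10.9, 8.9) in frame 2.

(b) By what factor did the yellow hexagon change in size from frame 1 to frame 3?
0.8×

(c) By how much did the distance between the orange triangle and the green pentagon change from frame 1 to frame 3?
+4.2

Distance in frame 1: 2.3. Distance in frame 3: 6.5.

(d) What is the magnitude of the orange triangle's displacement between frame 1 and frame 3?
5.2

The orange triangle moved from (7.1, 6.0) to (10.6, 2.2), a distance of √(3.5² + 3.8²) ≈ 5.2.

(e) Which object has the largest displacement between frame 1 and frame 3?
the red square

(moved 7.4; next 7.0)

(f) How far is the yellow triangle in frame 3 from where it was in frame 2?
4.0

The yellow triangle moved from (5.9, 1.7) to (8.7, 4.6), a distance of √(2.8² + 2.9²) ≈ 4.0.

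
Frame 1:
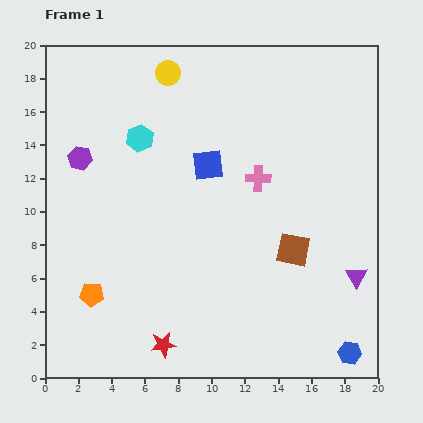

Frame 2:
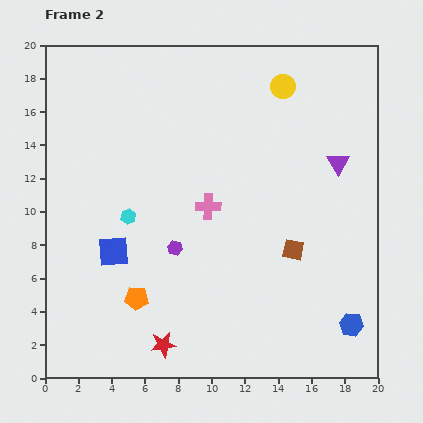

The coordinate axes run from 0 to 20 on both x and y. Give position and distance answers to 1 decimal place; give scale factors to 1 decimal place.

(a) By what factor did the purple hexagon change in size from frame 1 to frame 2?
0.6×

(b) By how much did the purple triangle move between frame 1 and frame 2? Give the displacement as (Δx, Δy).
(-1.1, 6.8)

The purple triangle was at (18.7, 6.1) in frame 1 and (17.6, 12.9) in frame 2.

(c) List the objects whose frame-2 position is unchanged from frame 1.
the red star, the brown square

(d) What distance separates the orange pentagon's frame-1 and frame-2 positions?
2.7

The orange pentagon moved from (2.8, 5.0) to (5.5, 4.8), a distance of √(2.7² + 0.2²) ≈ 2.7.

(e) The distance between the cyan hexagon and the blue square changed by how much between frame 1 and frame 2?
-2.1

Distance in frame 1: 4.4. Distance in frame 2: 2.3.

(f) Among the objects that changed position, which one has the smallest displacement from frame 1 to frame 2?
the blue hexagon

(moved 1.7)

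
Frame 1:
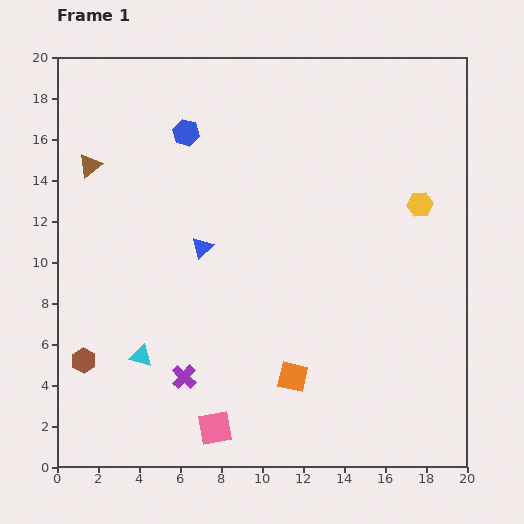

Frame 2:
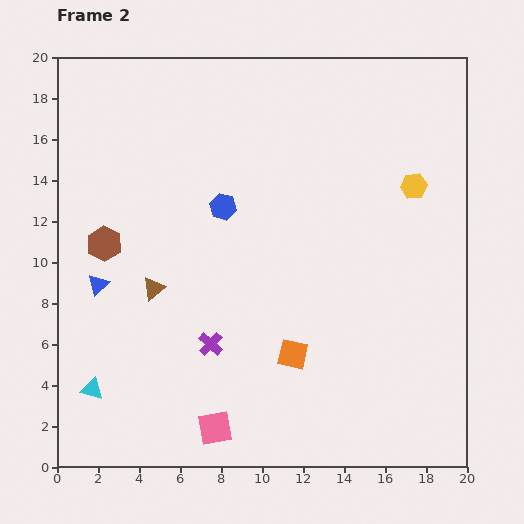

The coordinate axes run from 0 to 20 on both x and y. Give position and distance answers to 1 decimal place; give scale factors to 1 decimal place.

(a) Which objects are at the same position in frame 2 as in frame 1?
the pink square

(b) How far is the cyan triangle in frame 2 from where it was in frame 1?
2.9

The cyan triangle moved from (4.1, 5.4) to (1.7, 3.8), a distance of √(2.4² + 1.6²) ≈ 2.9.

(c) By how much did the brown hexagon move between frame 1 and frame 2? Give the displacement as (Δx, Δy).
(1.0, 5.7)

The brown hexagon was at (1.3, 5.2) in frame 1 and (2.3, 10.9) in frame 2.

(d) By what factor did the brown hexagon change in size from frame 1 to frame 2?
1.4×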